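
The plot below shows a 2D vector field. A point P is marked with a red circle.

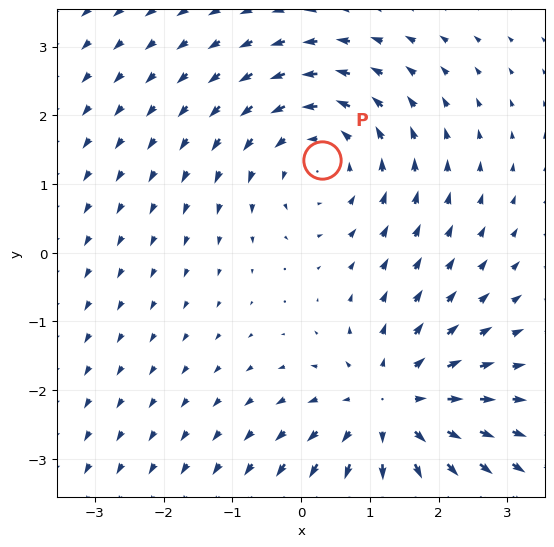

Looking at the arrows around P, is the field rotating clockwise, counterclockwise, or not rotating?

Near P at (0.3, 1.4) the arrows circulate counterclockwise. The curl (z-component) there is about +3; positive curl means counterclockwise rotation.

counterclockwise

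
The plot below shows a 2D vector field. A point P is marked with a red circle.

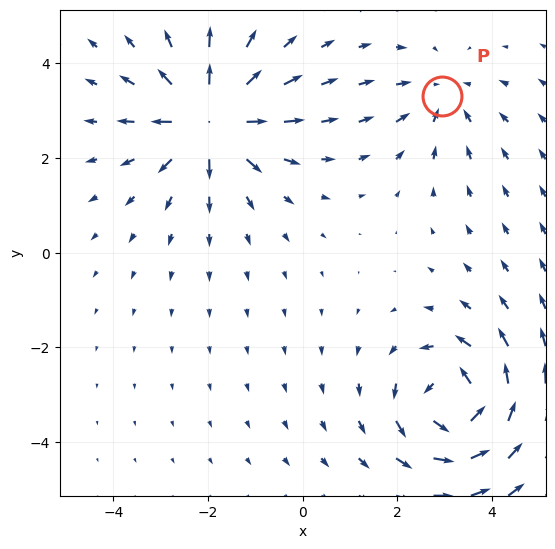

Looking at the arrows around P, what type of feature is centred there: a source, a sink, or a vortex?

sink

At P (2.9, 3.3) the arrows converge inward. Divergence about -3, curl ≈0 — negative divergence with near-zero curl is a sink.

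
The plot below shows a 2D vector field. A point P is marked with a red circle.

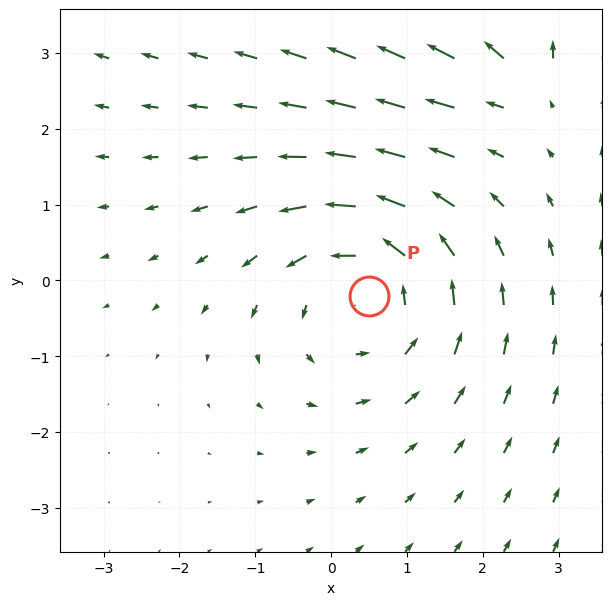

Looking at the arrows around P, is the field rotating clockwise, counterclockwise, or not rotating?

counterclockwise

Near P at (0.5, -0.2) the arrows circulate counterclockwise. The curl (z-component) there is about +3; positive curl means counterclockwise rotation.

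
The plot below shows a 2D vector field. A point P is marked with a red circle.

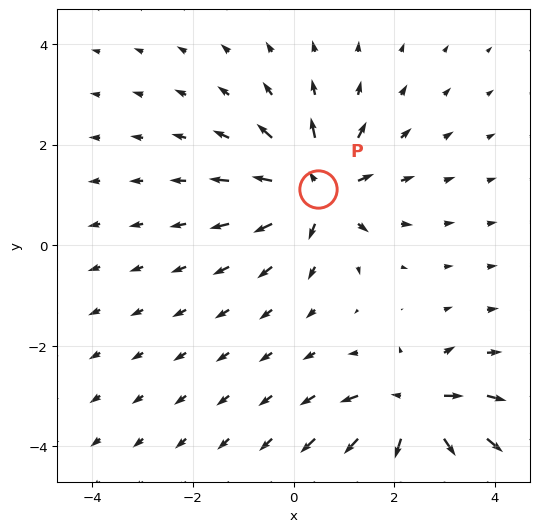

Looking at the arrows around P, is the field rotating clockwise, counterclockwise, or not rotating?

Near P at (0.5, 1.1) the arrows show no circulation. The curl there is ≈0.

not rotating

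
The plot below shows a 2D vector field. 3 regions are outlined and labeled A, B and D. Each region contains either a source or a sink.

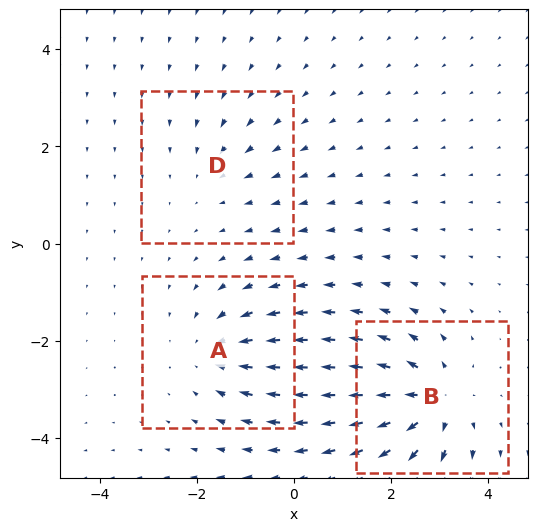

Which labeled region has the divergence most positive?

Divergence at each region's feature centre — A: about -3, B: about +5, D: about -2. Region B is most positive.

B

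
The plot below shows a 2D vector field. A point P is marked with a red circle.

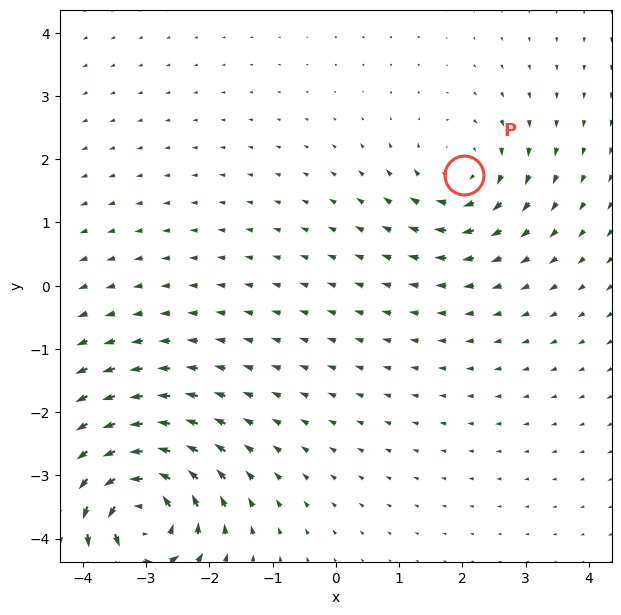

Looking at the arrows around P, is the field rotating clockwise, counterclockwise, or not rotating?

clockwise

Near P at (2.0, 1.8) the arrows circulate clockwise. The curl (z-component) there is about -3; negative curl means clockwise rotation.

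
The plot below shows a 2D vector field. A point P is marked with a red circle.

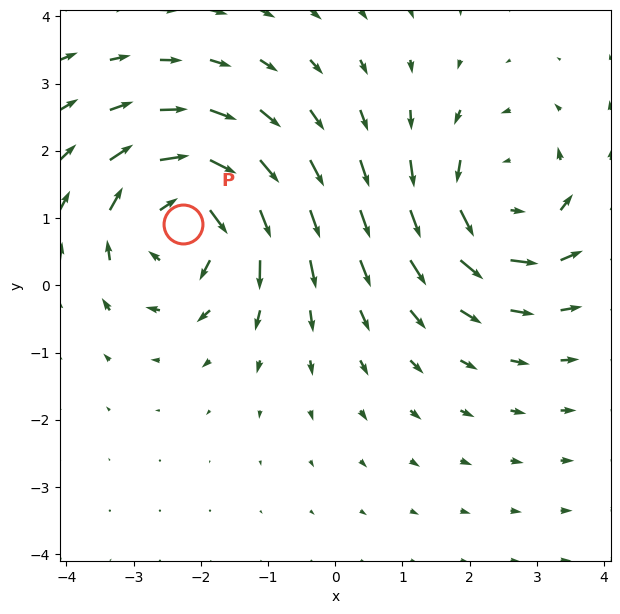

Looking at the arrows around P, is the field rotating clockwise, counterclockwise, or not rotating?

Near P at (-2.3, 0.9) the arrows circulate clockwise. The curl (z-component) there is about -5; negative curl means clockwise rotation.

clockwise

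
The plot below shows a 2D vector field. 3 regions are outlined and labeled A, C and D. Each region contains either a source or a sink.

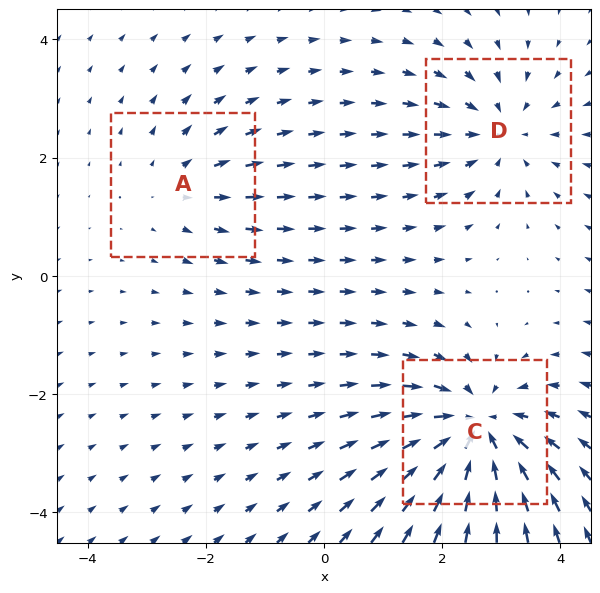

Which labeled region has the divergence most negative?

C

Divergence at each region's feature centre — A: about +2, C: about -5, D: about -3. Region C is most negative.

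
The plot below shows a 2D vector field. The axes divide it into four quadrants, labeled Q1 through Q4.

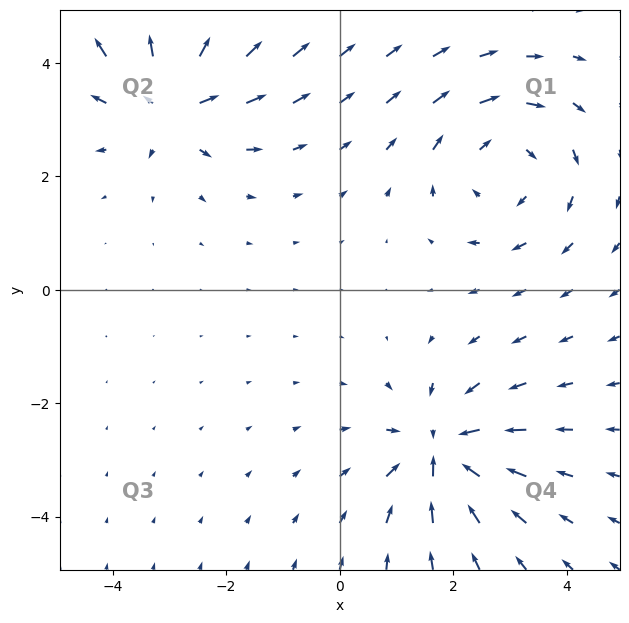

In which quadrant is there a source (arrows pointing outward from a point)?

Q2

The source sits at approximately (-2.9, 3.3), which lies in quadrant Q2. The divergence there is about +6, positive as expected for a source.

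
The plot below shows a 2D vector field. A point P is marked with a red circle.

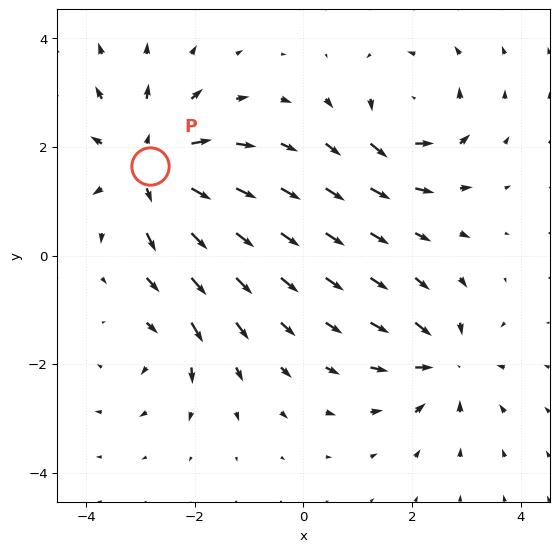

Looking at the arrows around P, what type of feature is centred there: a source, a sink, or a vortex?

source

At P (-2.8, 1.7) the arrows spread outward. Divergence about +5, curl ≈0 — positive divergence with near-zero curl is a source.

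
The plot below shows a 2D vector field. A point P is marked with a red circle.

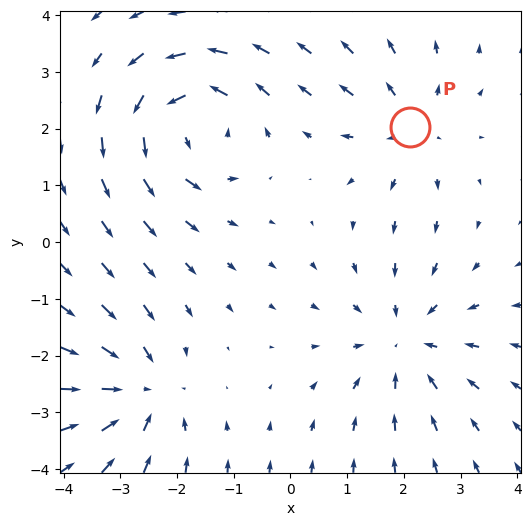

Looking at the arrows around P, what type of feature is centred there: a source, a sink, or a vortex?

source

At P (2.1, 2.0) the arrows spread outward. Divergence about +3, curl ≈0 — positive divergence with near-zero curl is a source.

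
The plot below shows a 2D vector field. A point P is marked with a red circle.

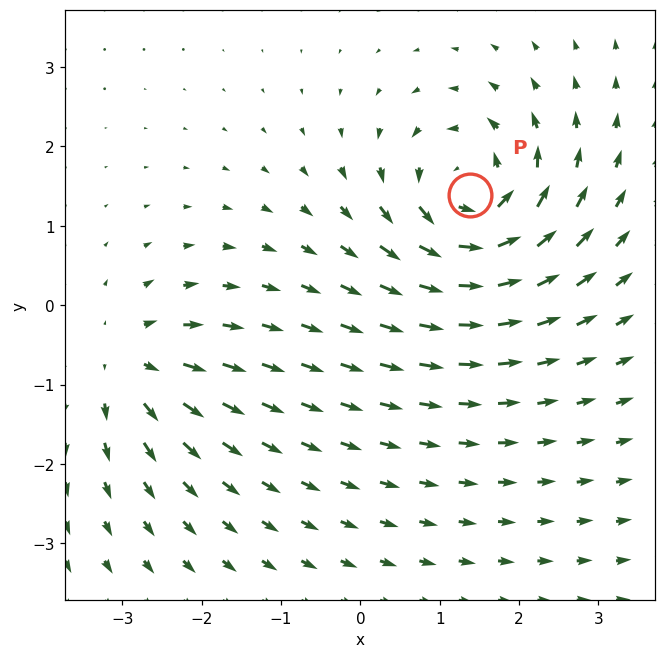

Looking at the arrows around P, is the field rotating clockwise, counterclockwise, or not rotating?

counterclockwise

Near P at (1.4, 1.4) the arrows circulate counterclockwise. The curl (z-component) there is about +6; positive curl means counterclockwise rotation.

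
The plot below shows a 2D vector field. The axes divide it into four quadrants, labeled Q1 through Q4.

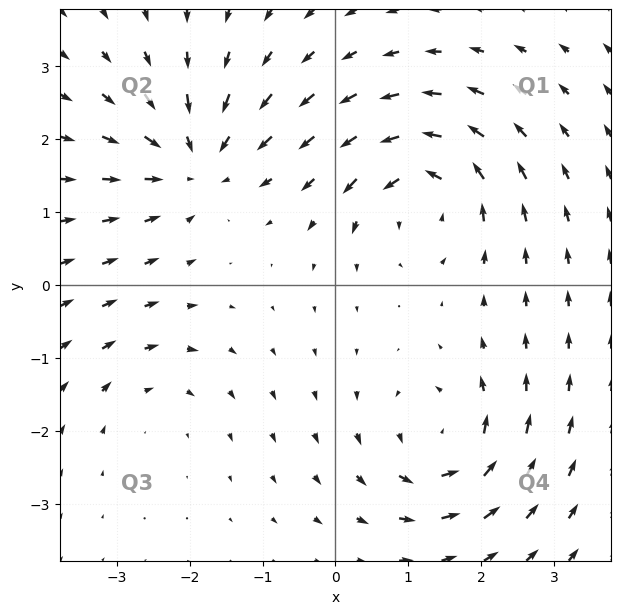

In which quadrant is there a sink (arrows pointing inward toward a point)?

The sink sits at approximately (-1.9, 1.7), which lies in quadrant Q2. The divergence there is about -5, negative as expected for a sink.

Q2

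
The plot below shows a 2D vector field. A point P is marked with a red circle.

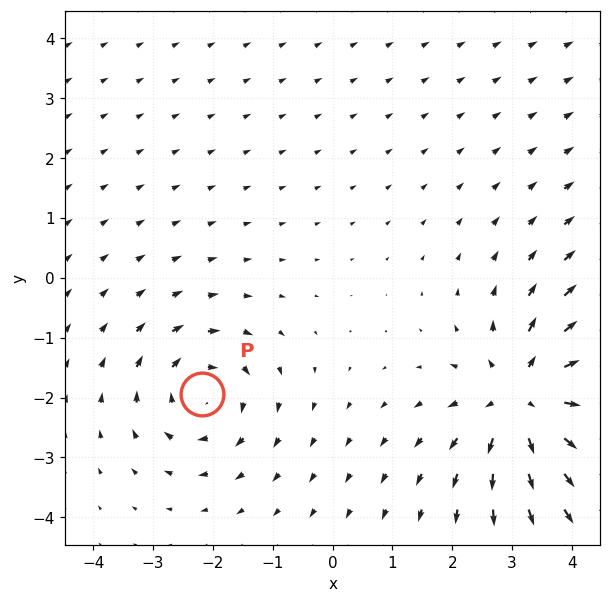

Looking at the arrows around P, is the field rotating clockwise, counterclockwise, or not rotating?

Near P at (-2.2, -1.9) the arrows circulate clockwise. The curl (z-component) there is about -3; negative curl means clockwise rotation.

clockwise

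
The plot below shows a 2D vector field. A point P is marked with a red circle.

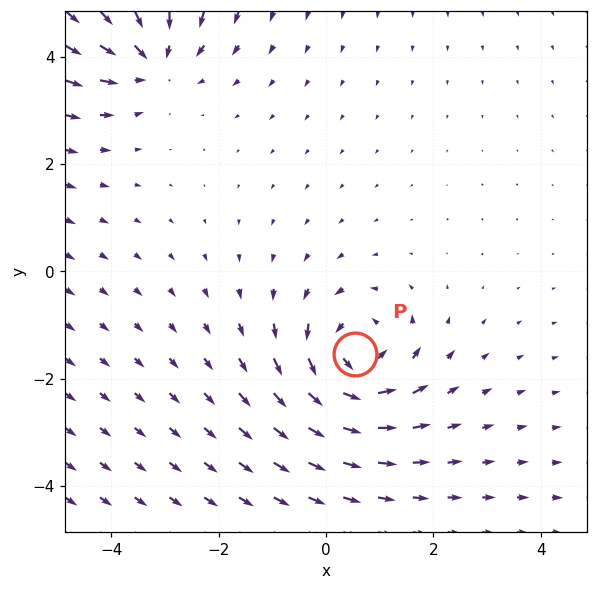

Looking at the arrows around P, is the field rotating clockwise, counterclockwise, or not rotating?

counterclockwise

Near P at (0.5, -1.5) the arrows circulate counterclockwise. The curl (z-component) there is about +3; positive curl means counterclockwise rotation.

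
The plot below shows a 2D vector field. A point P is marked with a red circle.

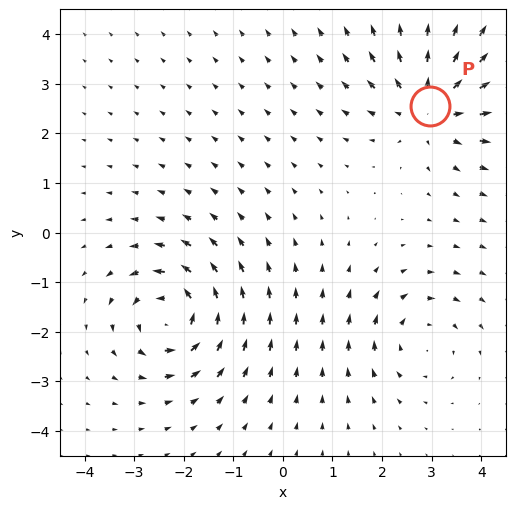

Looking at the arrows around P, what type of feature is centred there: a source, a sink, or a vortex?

At P (3.0, 2.6) the arrows spread outward. Divergence about +4, curl ≈0 — positive divergence with near-zero curl is a source.

source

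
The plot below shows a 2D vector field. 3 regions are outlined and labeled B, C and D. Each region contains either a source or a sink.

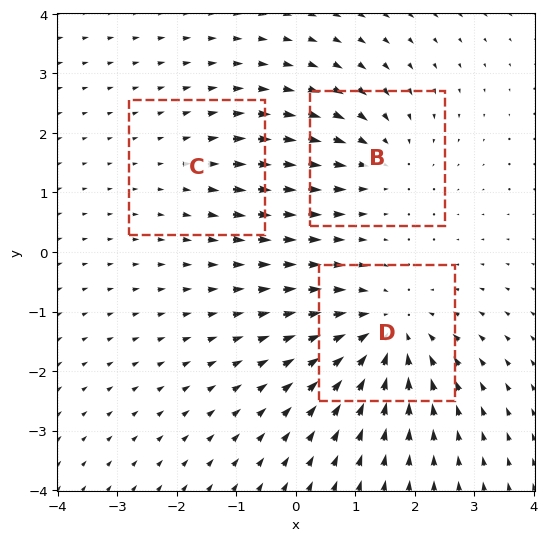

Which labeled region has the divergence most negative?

D

Divergence at each region's feature centre — B: about -3, C: about +2, D: about -5. Region D is most negative.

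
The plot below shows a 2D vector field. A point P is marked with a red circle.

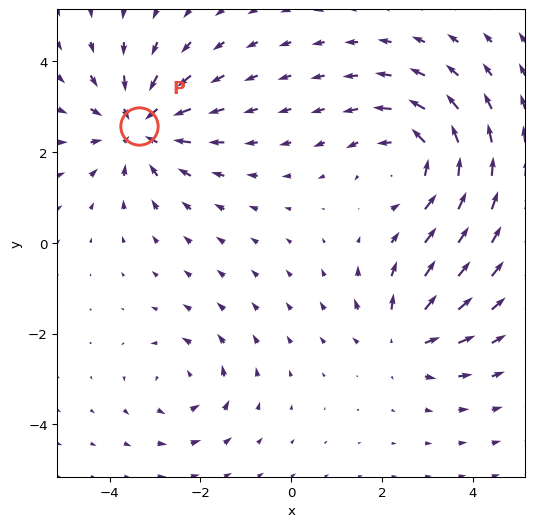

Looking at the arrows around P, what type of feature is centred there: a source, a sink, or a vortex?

At P (-3.3, 2.6) the arrows converge inward. Divergence about -4, curl ≈0 — negative divergence with near-zero curl is a sink.

sink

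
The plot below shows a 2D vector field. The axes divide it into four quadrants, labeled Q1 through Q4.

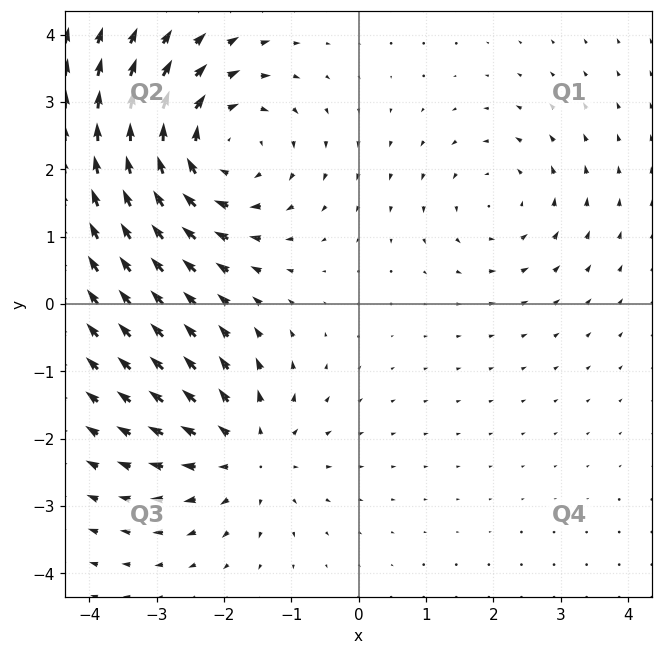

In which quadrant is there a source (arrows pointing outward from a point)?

Q3

The source sits at approximately (-1.7, -2.2), which lies in quadrant Q3. The divergence there is about +3, positive as expected for a source.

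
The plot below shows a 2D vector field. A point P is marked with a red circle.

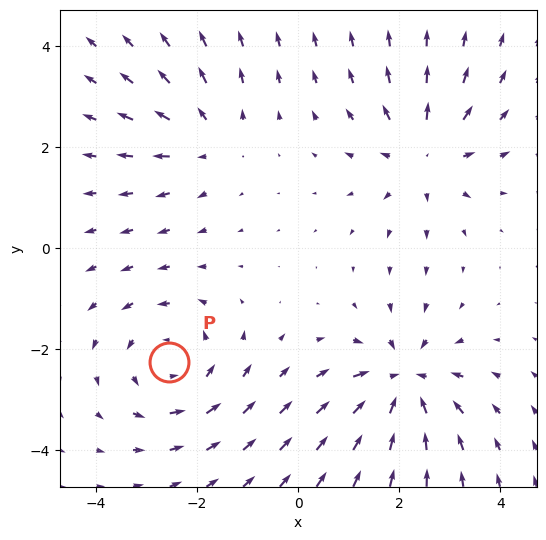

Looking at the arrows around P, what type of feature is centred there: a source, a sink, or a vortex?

vortex

At P (-2.5, -2.2) the arrows circulate counterclockwise. Divergence ≈0, curl about +4 — near-zero divergence with nonzero curl is a vortex.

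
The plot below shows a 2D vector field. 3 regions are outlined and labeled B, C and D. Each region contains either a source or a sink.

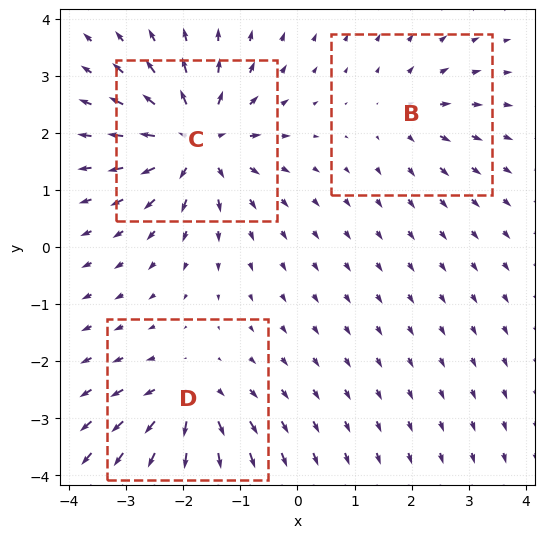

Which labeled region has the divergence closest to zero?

Divergence at each region's feature centre — B: about +3, C: about +6, D: about +4. Region B is closest to zero.

B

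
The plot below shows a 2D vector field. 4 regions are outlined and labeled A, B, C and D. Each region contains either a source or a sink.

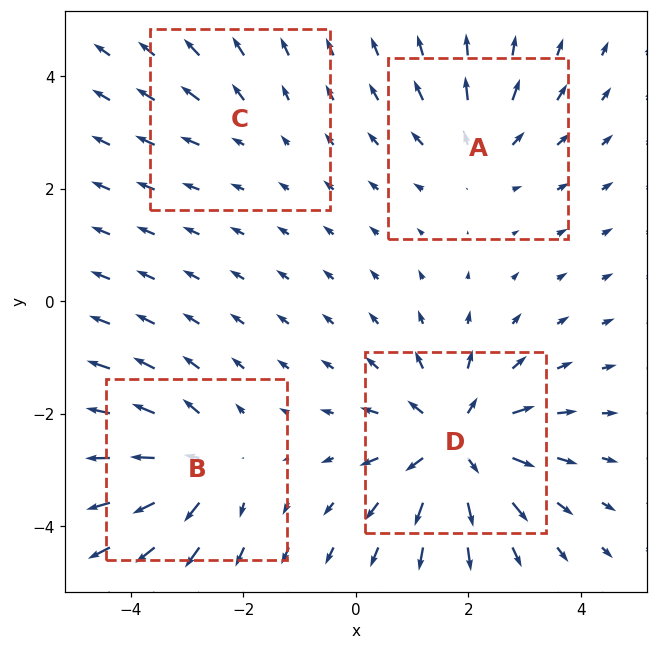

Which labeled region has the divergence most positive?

D

Divergence at each region's feature centre — A: about +4, B: about +5, C: about +2, D: about +7. Region D is most positive.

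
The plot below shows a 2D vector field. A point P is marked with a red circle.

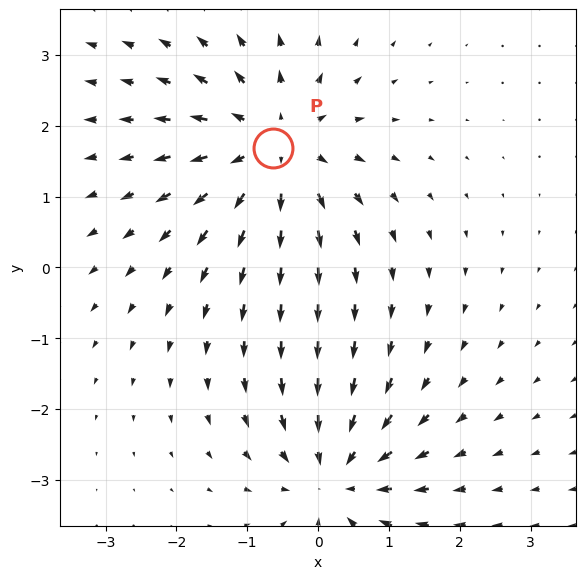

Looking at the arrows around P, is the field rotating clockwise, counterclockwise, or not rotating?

not rotating

Near P at (-0.6, 1.7) the arrows show no circulation. The curl there is ≈0.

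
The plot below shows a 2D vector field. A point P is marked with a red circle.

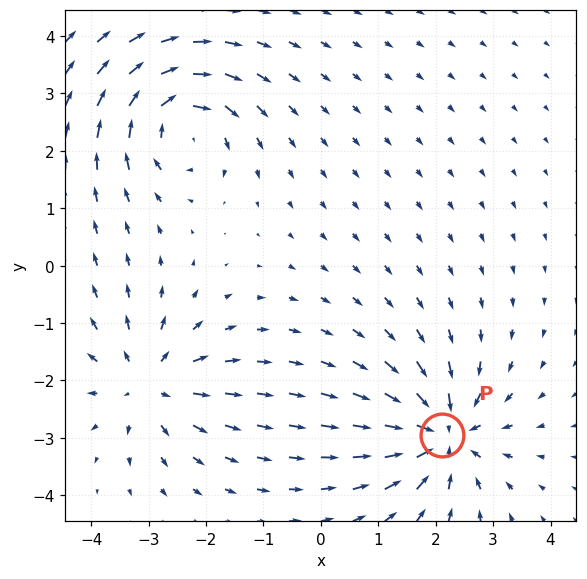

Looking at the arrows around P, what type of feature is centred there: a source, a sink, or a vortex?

sink

At P (2.1, -3.0) the arrows converge inward. Divergence about -6, curl ≈0 — negative divergence with near-zero curl is a sink.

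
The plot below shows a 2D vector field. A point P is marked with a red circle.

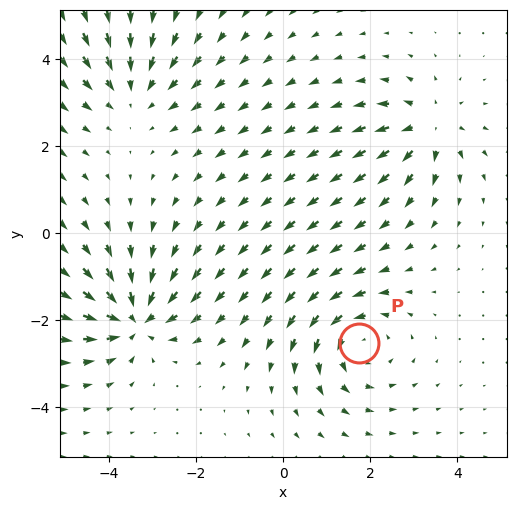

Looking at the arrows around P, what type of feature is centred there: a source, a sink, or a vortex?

vortex

At P (1.7, -2.5) the arrows circulate counterclockwise. Divergence ≈0, curl about +5 — near-zero divergence with nonzero curl is a vortex.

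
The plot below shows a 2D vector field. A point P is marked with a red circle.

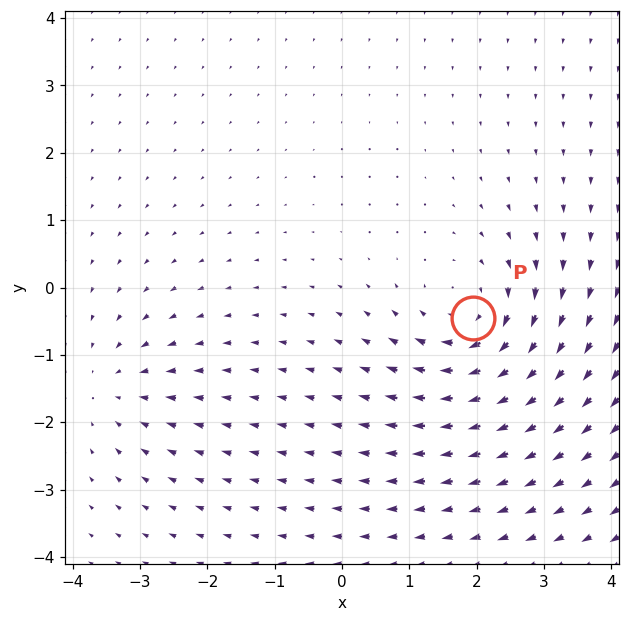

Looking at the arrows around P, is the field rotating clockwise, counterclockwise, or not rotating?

clockwise

Near P at (2.0, -0.4) the arrows circulate clockwise. The curl (z-component) there is about -5; negative curl means clockwise rotation.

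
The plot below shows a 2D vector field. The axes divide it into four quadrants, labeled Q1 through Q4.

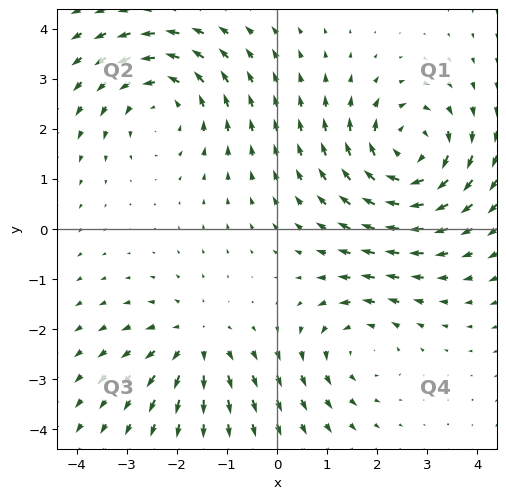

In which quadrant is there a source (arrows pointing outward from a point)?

Q3

The source sits at approximately (-1.6, -2.2), which lies in quadrant Q3. The divergence there is about +3, positive as expected for a source.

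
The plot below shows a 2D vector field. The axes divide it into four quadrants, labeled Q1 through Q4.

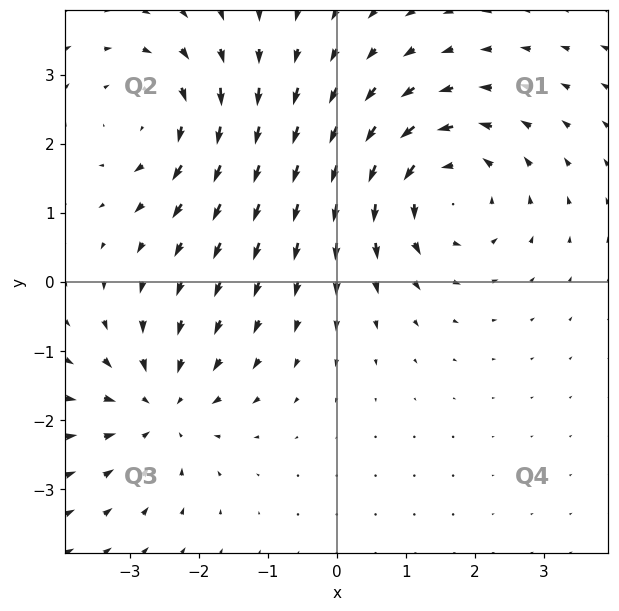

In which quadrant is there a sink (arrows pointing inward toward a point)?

Q3

The sink sits at approximately (-2.5, -1.8), which lies in quadrant Q3. The divergence there is about -4, negative as expected for a sink.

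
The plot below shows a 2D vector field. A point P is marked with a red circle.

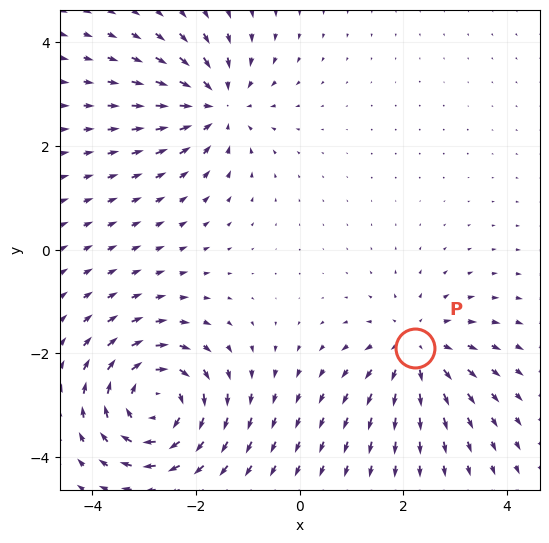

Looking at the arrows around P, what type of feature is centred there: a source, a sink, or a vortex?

At P (2.2, -1.9) the arrows spread outward. Divergence about +3, curl ≈0 — positive divergence with near-zero curl is a source.

source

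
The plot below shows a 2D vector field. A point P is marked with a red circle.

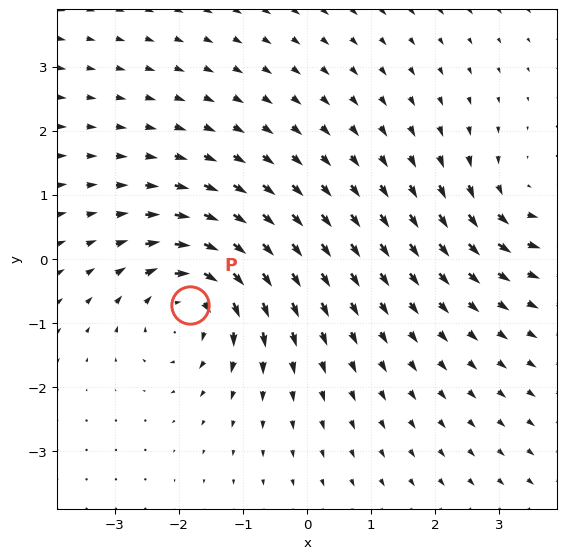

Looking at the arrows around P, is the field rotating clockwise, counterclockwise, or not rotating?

clockwise

Near P at (-1.8, -0.7) the arrows circulate clockwise. The curl (z-component) there is about -5; negative curl means clockwise rotation.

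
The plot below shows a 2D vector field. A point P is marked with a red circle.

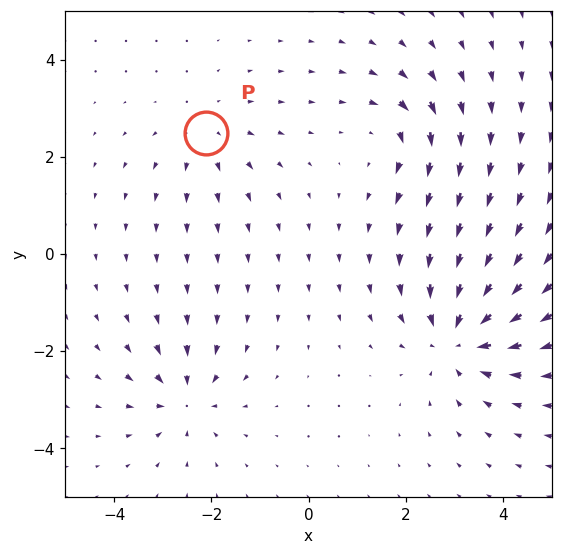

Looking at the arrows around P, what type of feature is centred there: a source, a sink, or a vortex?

At P (-2.1, 2.5) the arrows spread outward. Divergence about +2, curl ≈0 — positive divergence with near-zero curl is a source.

source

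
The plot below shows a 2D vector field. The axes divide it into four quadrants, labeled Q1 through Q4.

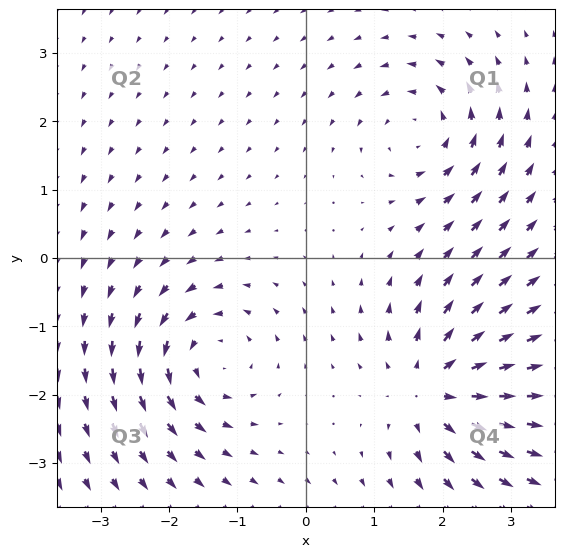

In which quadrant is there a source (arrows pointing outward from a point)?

The source sits at approximately (1.9, -1.9), which lies in quadrant Q4. The divergence there is about +7, positive as expected for a source.

Q4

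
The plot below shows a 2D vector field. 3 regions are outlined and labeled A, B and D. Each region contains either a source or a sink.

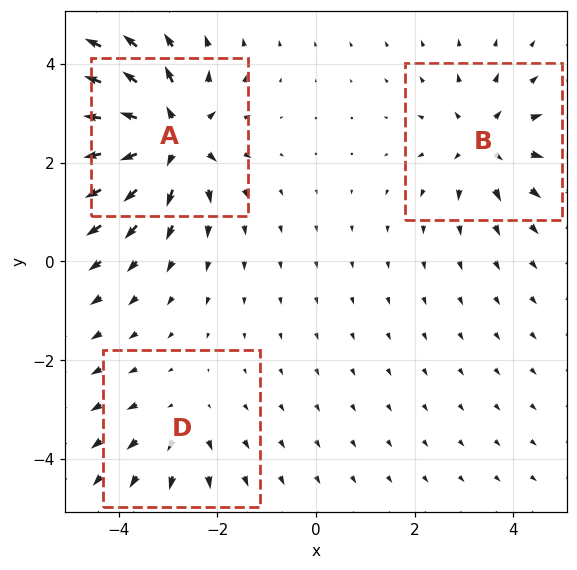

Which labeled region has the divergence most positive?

A

Divergence at each region's feature centre — A: about +6, B: about +4, D: about +2. Region A is most positive.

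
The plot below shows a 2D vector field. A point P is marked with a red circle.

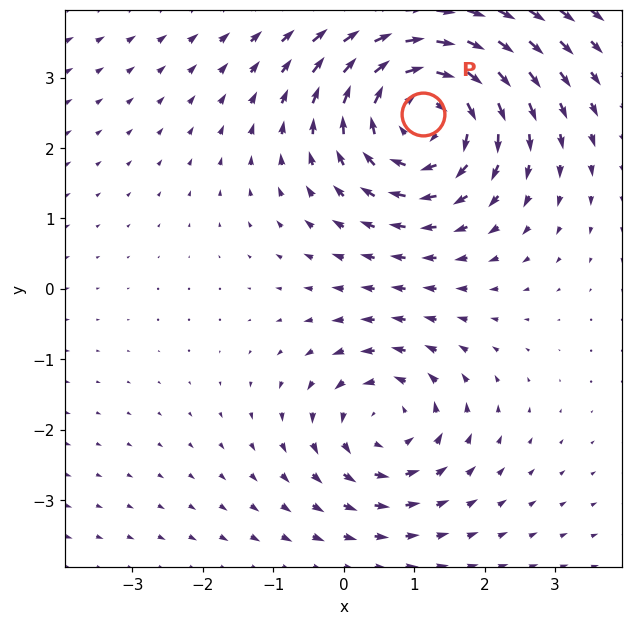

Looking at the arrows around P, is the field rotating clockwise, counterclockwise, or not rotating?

clockwise

Near P at (1.1, 2.5) the arrows circulate clockwise. The curl (z-component) there is about -5; negative curl means clockwise rotation.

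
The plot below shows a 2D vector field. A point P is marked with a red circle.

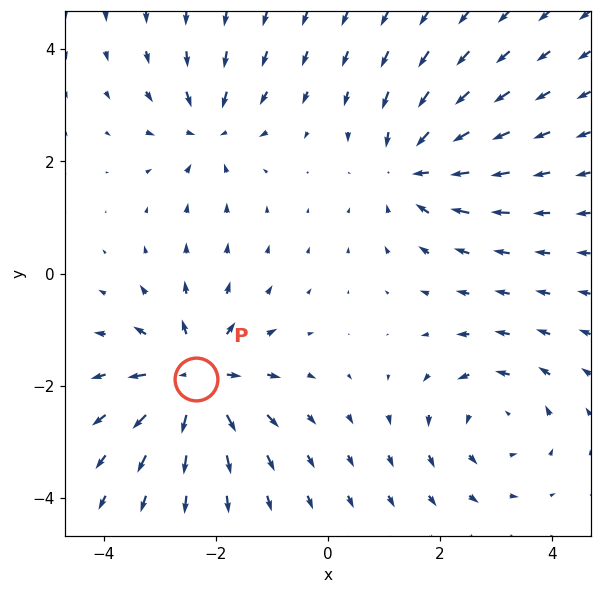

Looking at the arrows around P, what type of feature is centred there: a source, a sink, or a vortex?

source

At P (-2.4, -1.9) the arrows spread outward. Divergence about +6, curl ≈0 — positive divergence with near-zero curl is a source.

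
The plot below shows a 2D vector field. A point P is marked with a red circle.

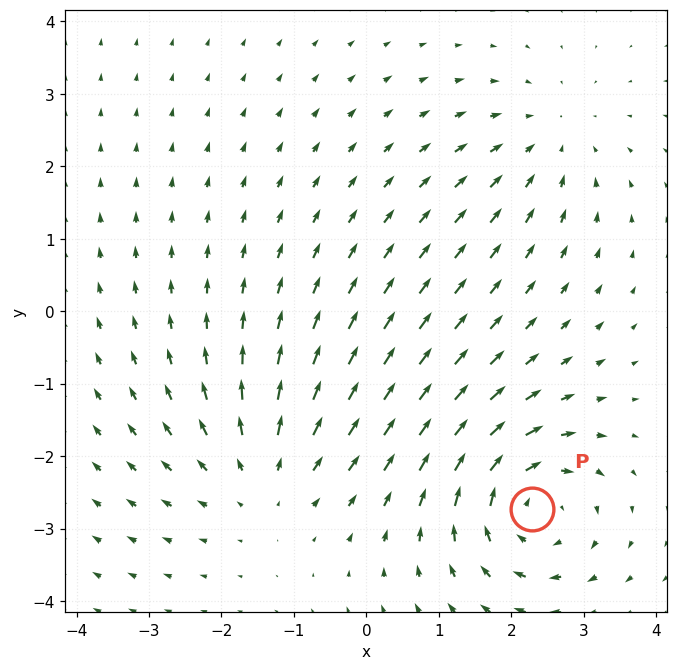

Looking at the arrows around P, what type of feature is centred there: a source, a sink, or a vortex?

At P (2.3, -2.7) the arrows circulate clockwise. Divergence ≈0, curl about -6 — near-zero divergence with nonzero curl is a vortex.

vortex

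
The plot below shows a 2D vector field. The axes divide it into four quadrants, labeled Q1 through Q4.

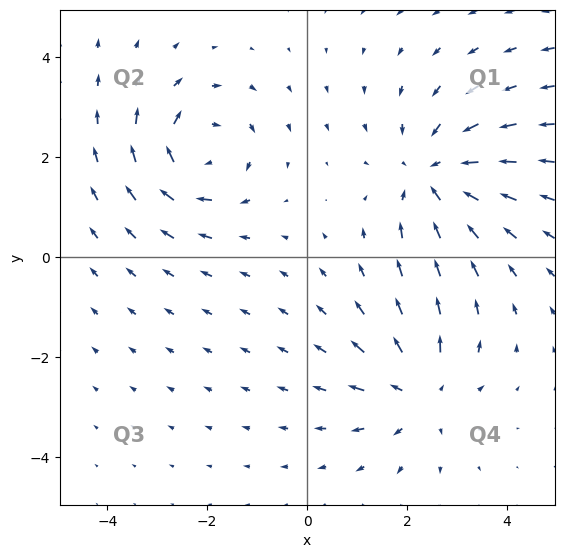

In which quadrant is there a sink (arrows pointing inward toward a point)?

The sink sits at approximately (2.5, 1.6), which lies in quadrant Q1. The divergence there is about -3, negative as expected for a sink.

Q1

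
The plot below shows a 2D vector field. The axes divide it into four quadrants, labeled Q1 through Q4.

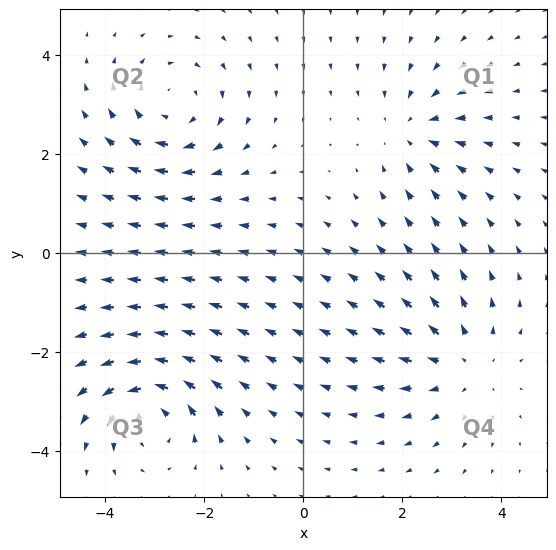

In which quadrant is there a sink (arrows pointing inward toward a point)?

Q1

The sink sits at approximately (2.2, 2.5), which lies in quadrant Q1. The divergence there is about -3, negative as expected for a sink.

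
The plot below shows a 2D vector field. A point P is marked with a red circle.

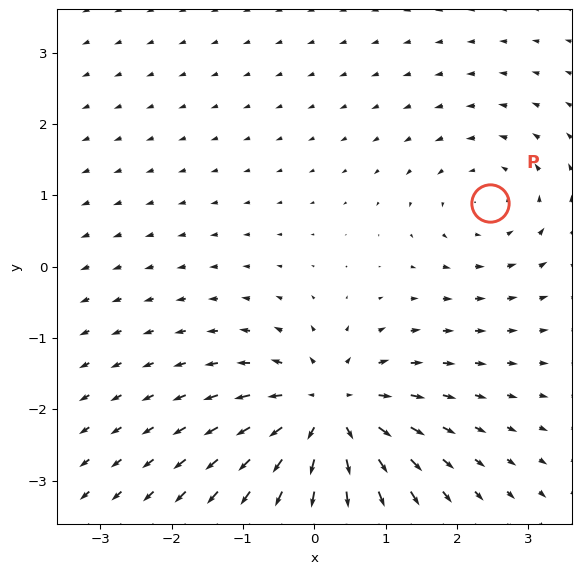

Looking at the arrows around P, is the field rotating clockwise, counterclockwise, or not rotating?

Near P at (2.5, 0.9) the arrows circulate counterclockwise. The curl (z-component) there is about +2; positive curl means counterclockwise rotation.

counterclockwise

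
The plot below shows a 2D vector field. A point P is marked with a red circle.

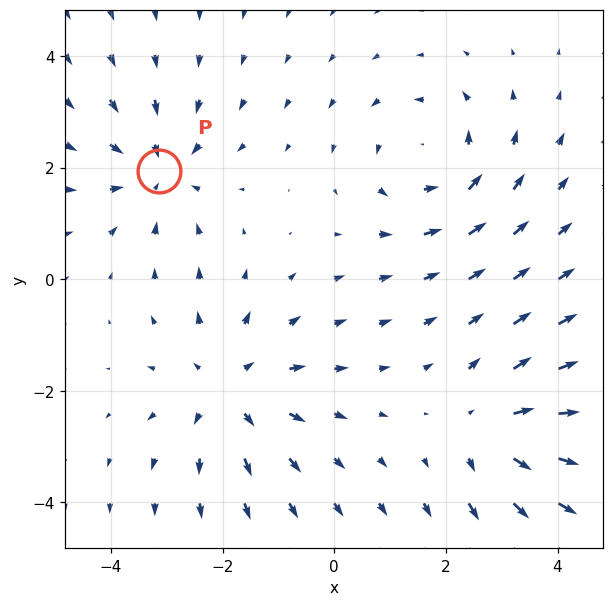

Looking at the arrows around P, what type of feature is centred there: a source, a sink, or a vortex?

sink

At P (-3.1, 1.9) the arrows converge inward. Divergence about -3, curl ≈0 — negative divergence with near-zero curl is a sink.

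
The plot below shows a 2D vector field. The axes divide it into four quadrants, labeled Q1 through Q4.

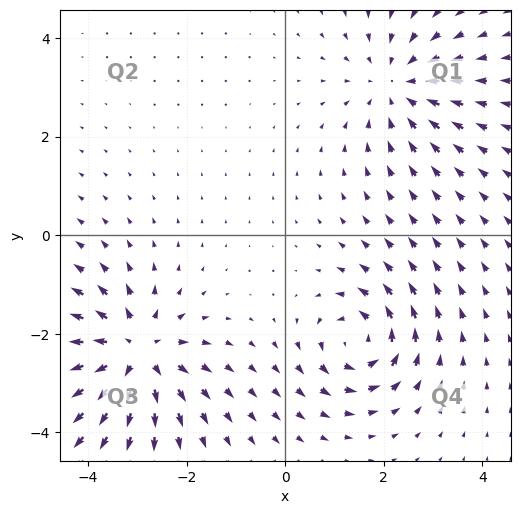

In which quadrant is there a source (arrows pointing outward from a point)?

The source sits at approximately (-3.1, -2.4), which lies in quadrant Q3. The divergence there is about +5, positive as expected for a source.

Q3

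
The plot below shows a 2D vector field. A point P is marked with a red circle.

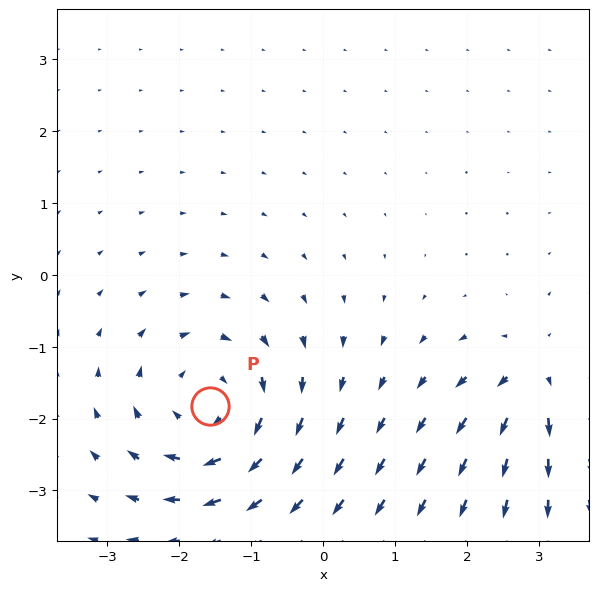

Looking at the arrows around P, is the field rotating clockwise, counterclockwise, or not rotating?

Near P at (-1.6, -1.8) the arrows circulate clockwise. The curl (z-component) there is about -5; negative curl means clockwise rotation.

clockwise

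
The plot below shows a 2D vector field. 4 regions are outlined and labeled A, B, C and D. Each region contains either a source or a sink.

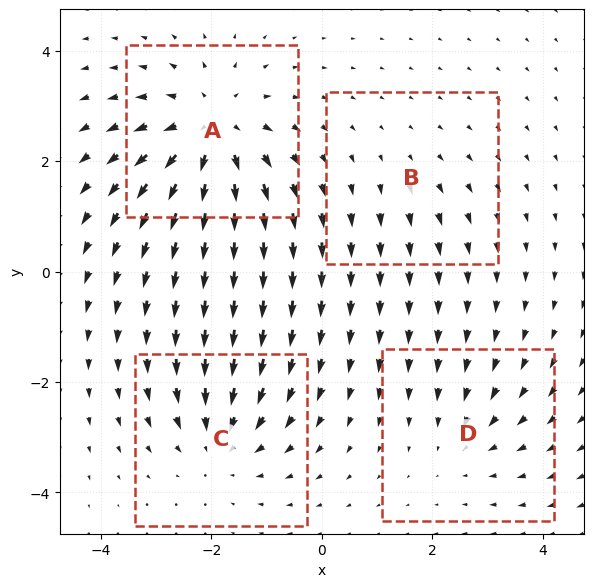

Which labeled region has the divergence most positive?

A

Divergence at each region's feature centre — A: about +6, B: about +2, C: about -4, D: about -3. Region A is most positive.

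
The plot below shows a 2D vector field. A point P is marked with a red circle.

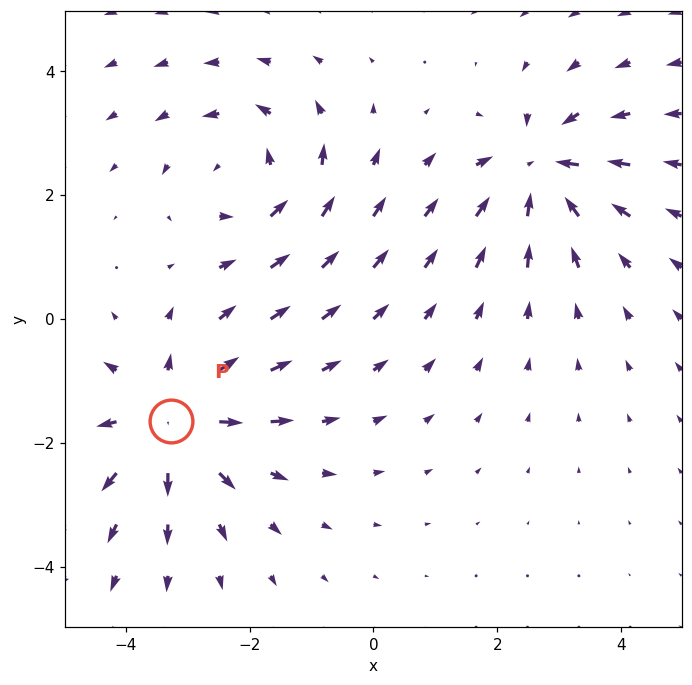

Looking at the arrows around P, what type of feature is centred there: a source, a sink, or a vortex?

source

At P (-3.3, -1.6) the arrows spread outward. Divergence about +5, curl ≈0 — positive divergence with near-zero curl is a source.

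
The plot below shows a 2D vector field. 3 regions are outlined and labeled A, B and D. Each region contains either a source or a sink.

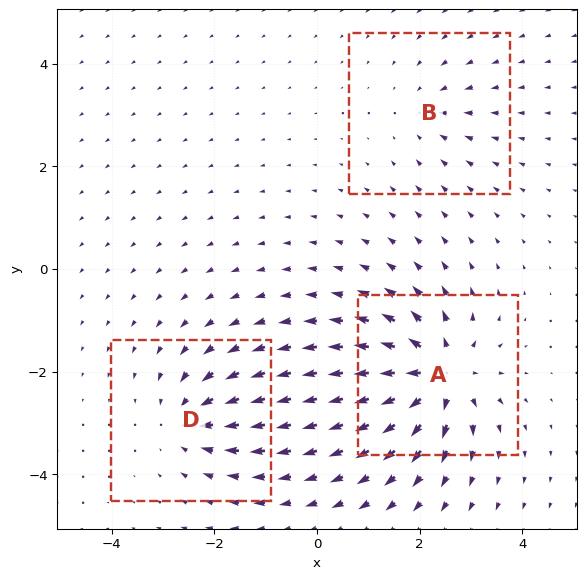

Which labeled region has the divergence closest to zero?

Divergence at each region's feature centre — A: about +6, B: about -2, D: about -4. Region B is closest to zero.

B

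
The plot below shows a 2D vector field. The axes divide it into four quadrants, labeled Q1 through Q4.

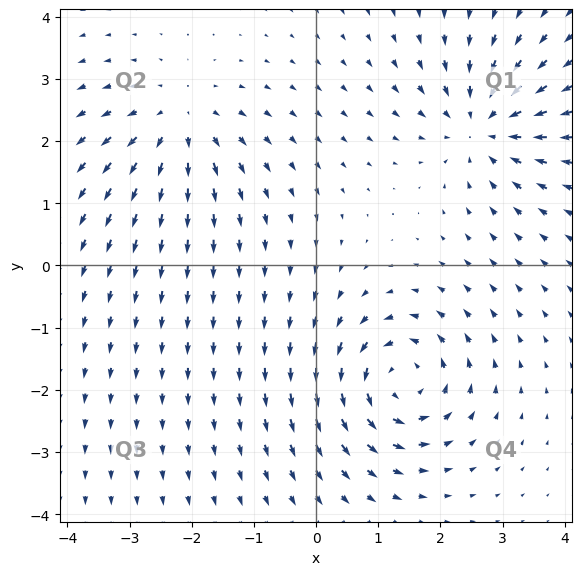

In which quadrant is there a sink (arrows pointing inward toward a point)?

Q1

The sink sits at approximately (2.7, 2.2), which lies in quadrant Q1. The divergence there is about -4, negative as expected for a sink.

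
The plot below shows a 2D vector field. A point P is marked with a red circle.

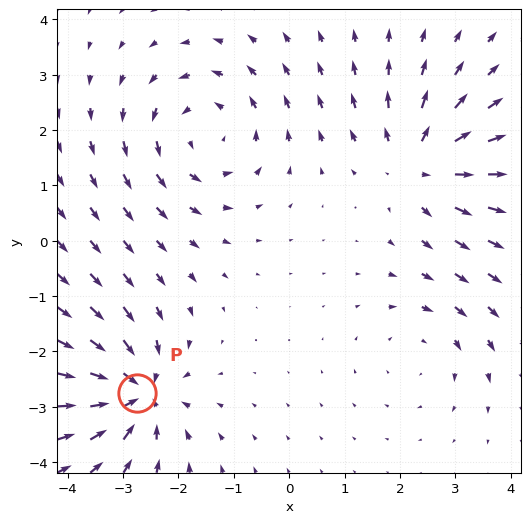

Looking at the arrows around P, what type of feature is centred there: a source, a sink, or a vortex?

sink

At P (-2.7, -2.7) the arrows converge inward. Divergence about -7, curl ≈0 — negative divergence with near-zero curl is a sink.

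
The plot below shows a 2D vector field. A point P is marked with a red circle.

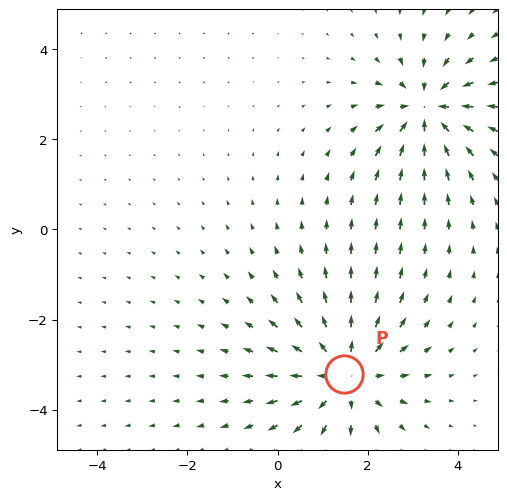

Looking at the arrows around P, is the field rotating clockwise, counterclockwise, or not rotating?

not rotating

Near P at (1.5, -3.2) the arrows show no circulation. The curl there is ≈0.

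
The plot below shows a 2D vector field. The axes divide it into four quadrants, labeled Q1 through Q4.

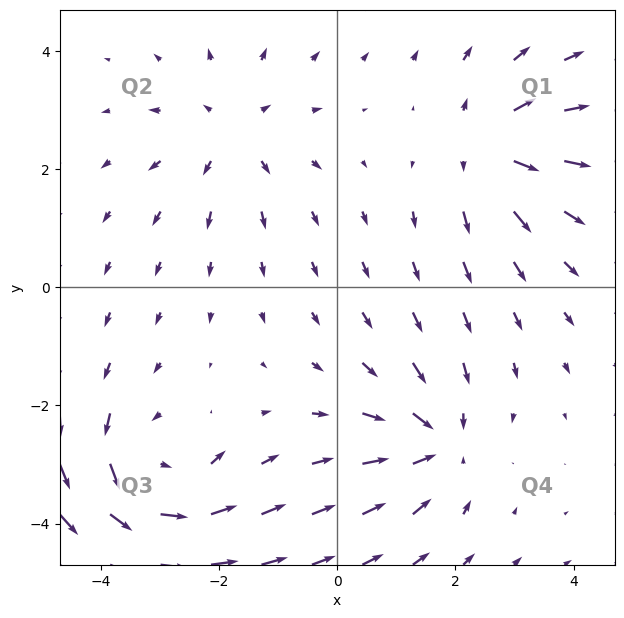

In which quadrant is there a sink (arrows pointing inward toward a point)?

The sink sits at approximately (1.7, -2.6), which lies in quadrant Q4. The divergence there is about -4, negative as expected for a sink.

Q4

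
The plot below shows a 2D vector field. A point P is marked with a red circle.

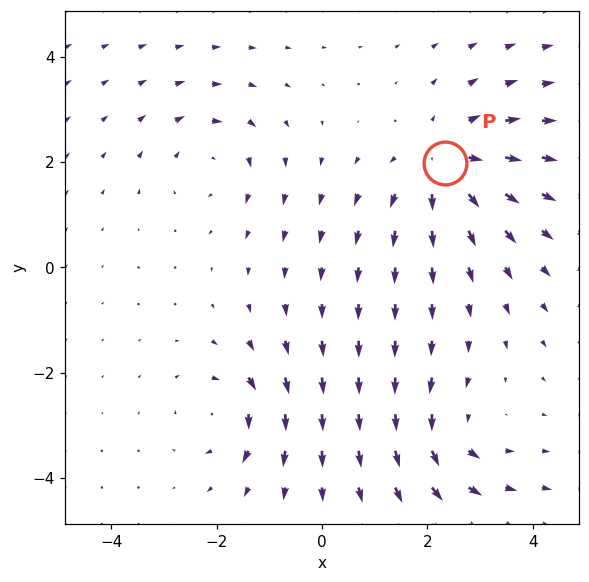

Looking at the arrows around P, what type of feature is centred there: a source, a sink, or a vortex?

source

At P (2.3, 2.0) the arrows spread outward. Divergence about +4, curl ≈0 — positive divergence with near-zero curl is a source.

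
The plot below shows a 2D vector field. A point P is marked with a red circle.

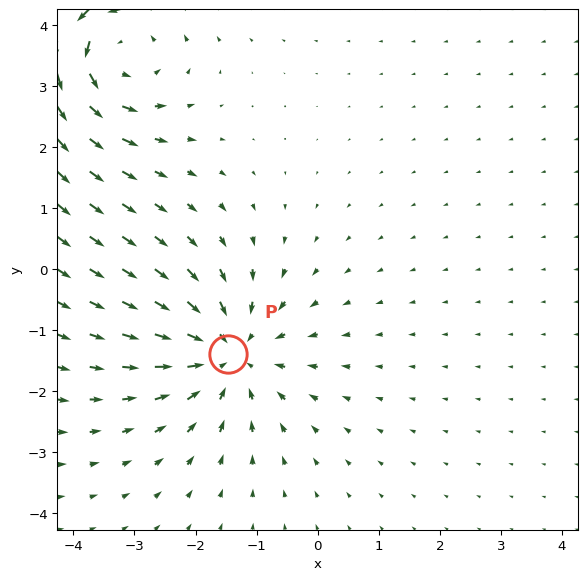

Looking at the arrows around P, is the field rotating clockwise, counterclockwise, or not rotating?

not rotating

Near P at (-1.5, -1.4) the arrows show no circulation. The curl there is ≈0.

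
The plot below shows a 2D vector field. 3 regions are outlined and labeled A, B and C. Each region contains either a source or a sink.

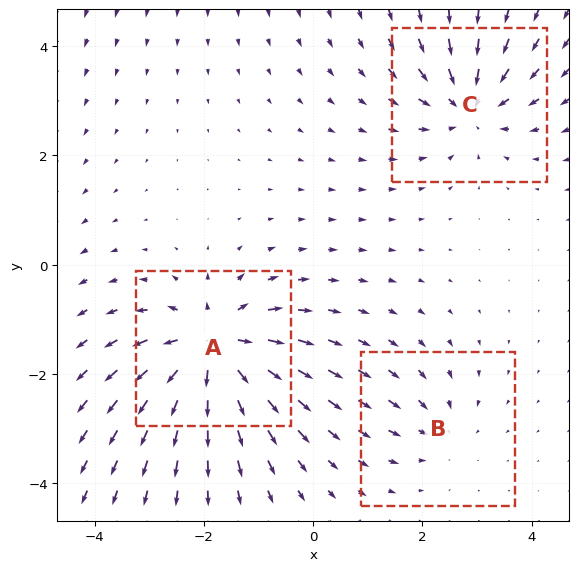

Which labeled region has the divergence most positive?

Divergence at each region's feature centre — A: about +5, B: about -2, C: about -4. Region A is most positive.

A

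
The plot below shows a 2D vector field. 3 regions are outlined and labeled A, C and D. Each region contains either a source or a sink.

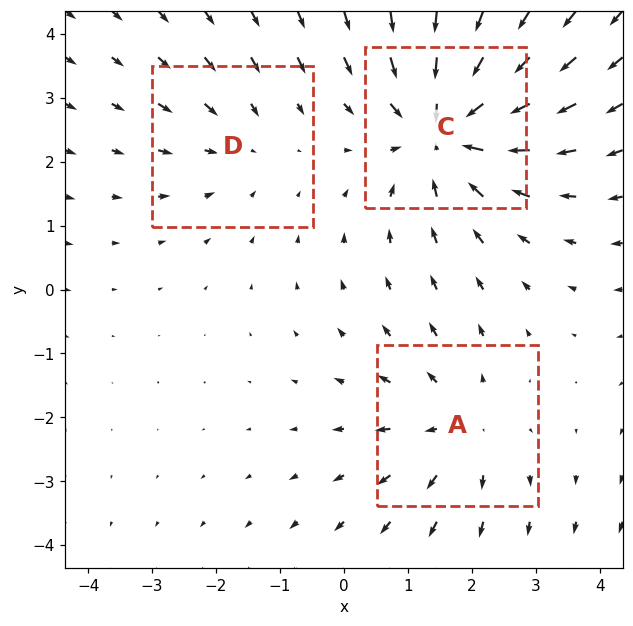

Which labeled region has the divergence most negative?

C

Divergence at each region's feature centre — A: about +3, C: about -5, D: about -2. Region C is most negative.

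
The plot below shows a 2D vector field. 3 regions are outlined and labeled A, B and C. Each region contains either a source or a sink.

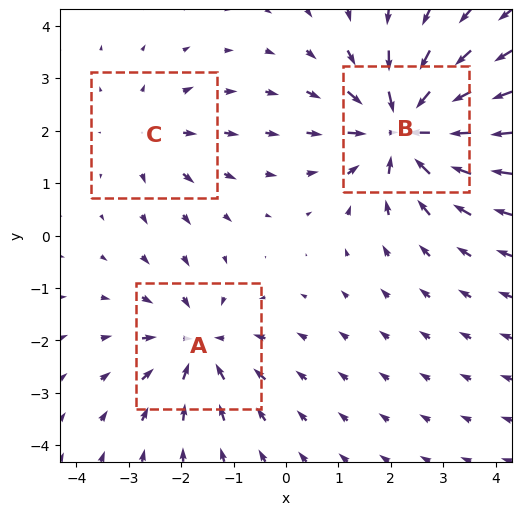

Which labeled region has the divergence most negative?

B

Divergence at each region's feature centre — A: about -3, B: about -6, C: about +2. Region B is most negative.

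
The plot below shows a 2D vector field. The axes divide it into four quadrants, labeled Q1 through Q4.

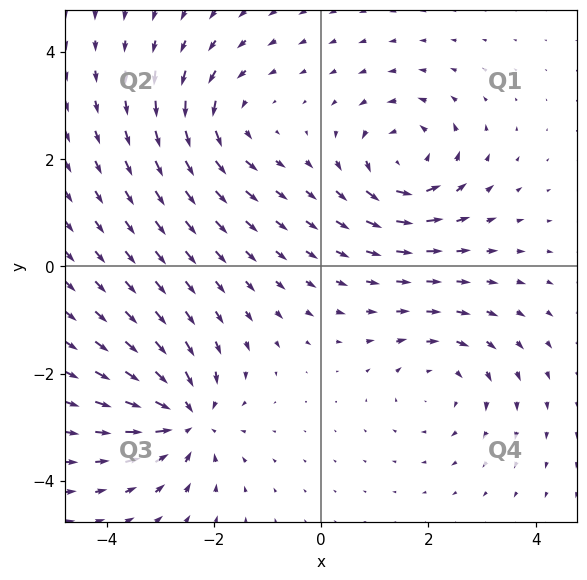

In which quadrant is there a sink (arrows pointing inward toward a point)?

Q3

The sink sits at approximately (-2.5, -2.8), which lies in quadrant Q3. The divergence there is about -5, negative as expected for a sink.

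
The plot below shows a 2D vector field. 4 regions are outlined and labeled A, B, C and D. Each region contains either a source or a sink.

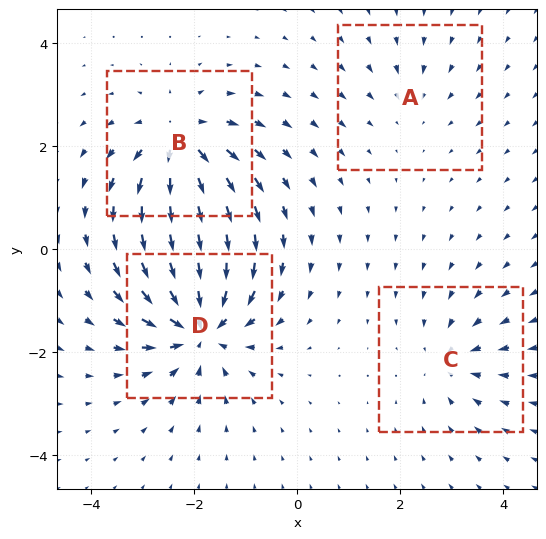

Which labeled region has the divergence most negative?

D

Divergence at each region's feature centre — A: about -2, B: about +6, C: about -4, D: about -8. Region D is most negative.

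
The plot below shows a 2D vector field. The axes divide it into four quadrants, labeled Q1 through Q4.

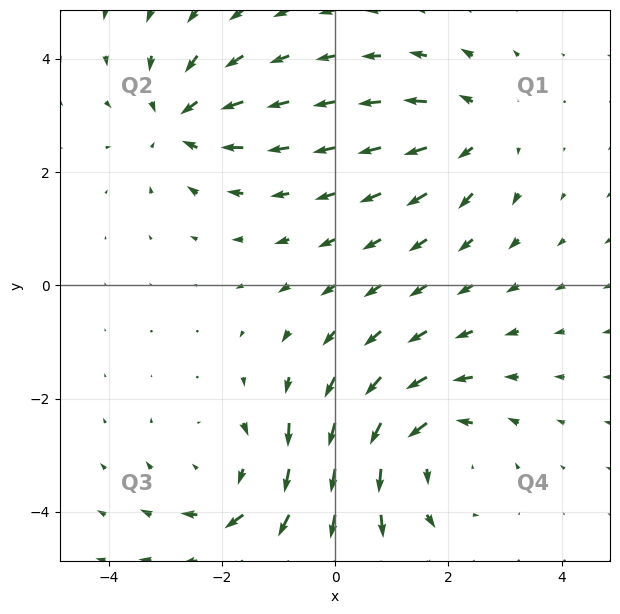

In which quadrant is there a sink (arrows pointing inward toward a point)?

The sink sits at approximately (-2.7, 2.9), which lies in quadrant Q2. The divergence there is about -4, negative as expected for a sink.

Q2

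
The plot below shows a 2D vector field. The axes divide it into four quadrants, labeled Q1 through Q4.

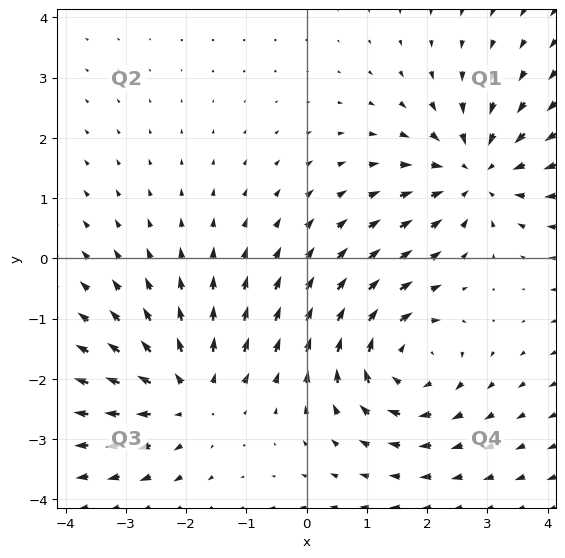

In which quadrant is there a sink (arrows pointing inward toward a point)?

The sink sits at approximately (2.8, 1.4), which lies in quadrant Q1. The divergence there is about -3, negative as expected for a sink.

Q1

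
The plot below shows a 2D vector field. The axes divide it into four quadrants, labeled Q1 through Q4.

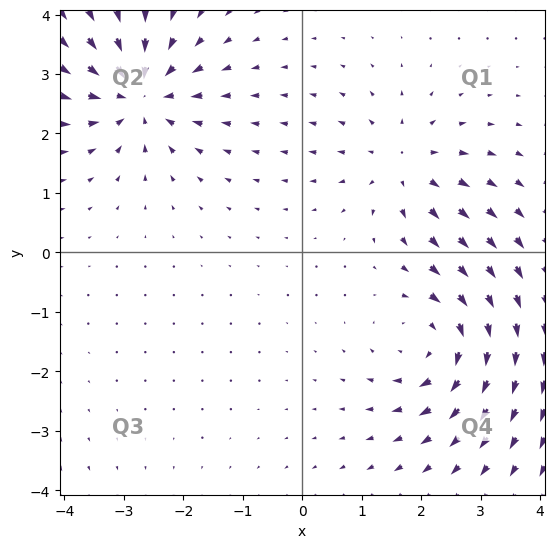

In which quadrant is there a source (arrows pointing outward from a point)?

Q1

The source sits at approximately (1.7, 1.5), which lies in quadrant Q1. The divergence there is about +3, positive as expected for a source.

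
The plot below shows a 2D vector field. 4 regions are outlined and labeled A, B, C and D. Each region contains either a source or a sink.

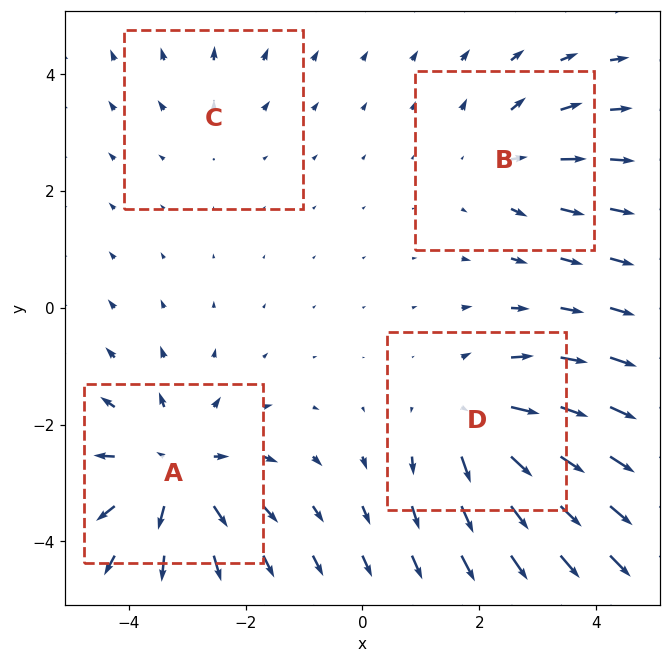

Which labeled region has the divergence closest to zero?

C

Divergence at each region's feature centre — A: about +6, B: about +3, C: about +2, D: about +5. Region C is closest to zero.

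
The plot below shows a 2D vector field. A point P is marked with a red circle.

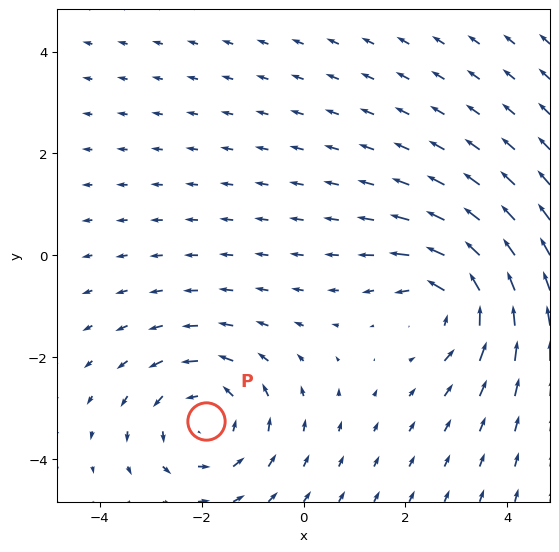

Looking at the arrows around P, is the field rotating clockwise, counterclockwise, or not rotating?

Near P at (-1.9, -3.2) the arrows circulate counterclockwise. The curl (z-component) there is about +3; positive curl means counterclockwise rotation.

counterclockwise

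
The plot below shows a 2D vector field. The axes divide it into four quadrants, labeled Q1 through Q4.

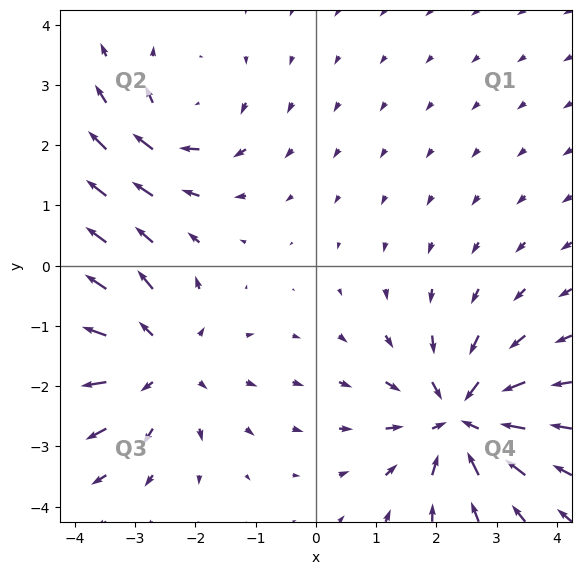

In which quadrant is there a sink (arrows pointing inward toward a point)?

The sink sits at approximately (2.4, -2.5), which lies in quadrant Q4. The divergence there is about -6, negative as expected for a sink.

Q4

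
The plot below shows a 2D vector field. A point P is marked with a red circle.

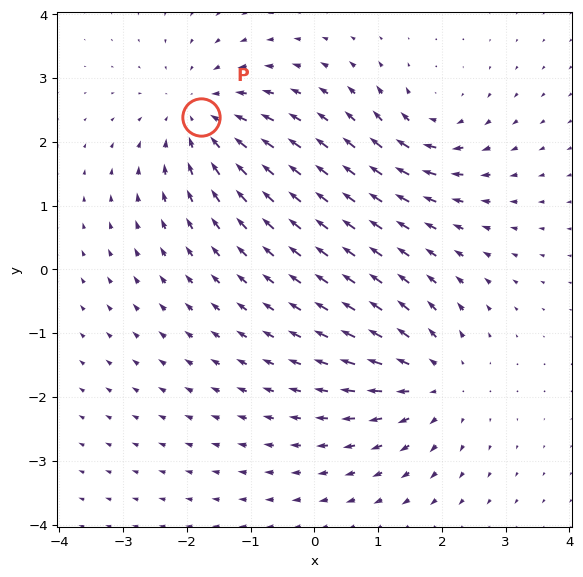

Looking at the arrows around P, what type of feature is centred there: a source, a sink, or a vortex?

sink

At P (-1.8, 2.4) the arrows converge inward. Divergence about -3, curl ≈0 — negative divergence with near-zero curl is a sink.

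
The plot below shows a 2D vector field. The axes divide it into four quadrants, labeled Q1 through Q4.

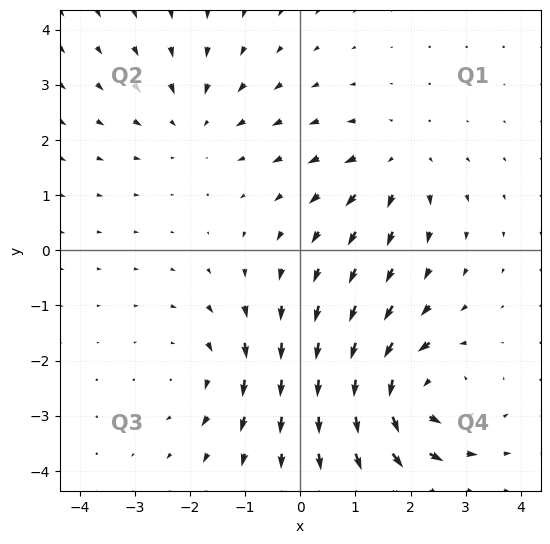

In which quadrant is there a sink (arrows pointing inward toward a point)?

The sink sits at approximately (-1.9, 2.3), which lies in quadrant Q2. The divergence there is about -3, negative as expected for a sink.

Q2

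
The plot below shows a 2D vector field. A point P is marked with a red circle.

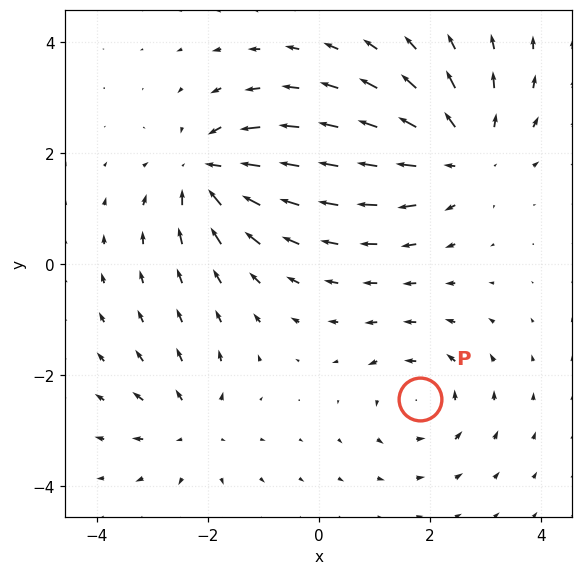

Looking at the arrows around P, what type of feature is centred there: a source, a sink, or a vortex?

vortex

At P (1.8, -2.4) the arrows circulate counterclockwise. Divergence ≈0, curl about +4 — near-zero divergence with nonzero curl is a vortex.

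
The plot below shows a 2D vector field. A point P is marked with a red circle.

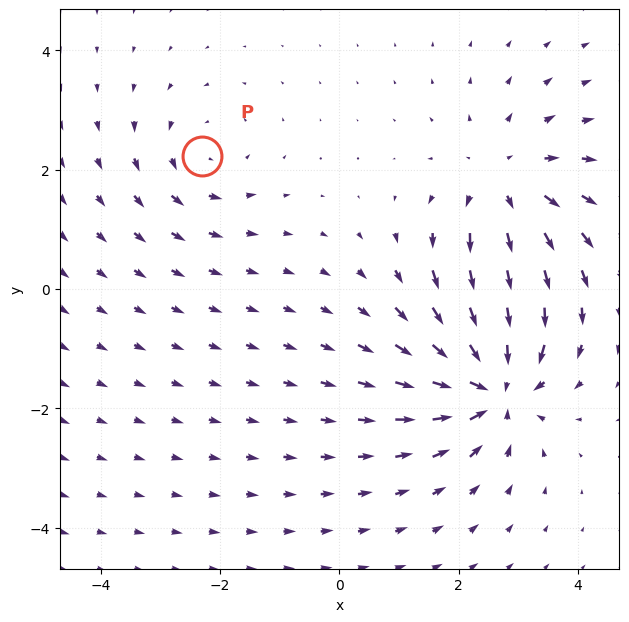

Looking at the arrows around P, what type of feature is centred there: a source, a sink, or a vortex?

vortex

At P (-2.3, 2.2) the arrows circulate counterclockwise. Divergence ≈0, curl about +3 — near-zero divergence with nonzero curl is a vortex.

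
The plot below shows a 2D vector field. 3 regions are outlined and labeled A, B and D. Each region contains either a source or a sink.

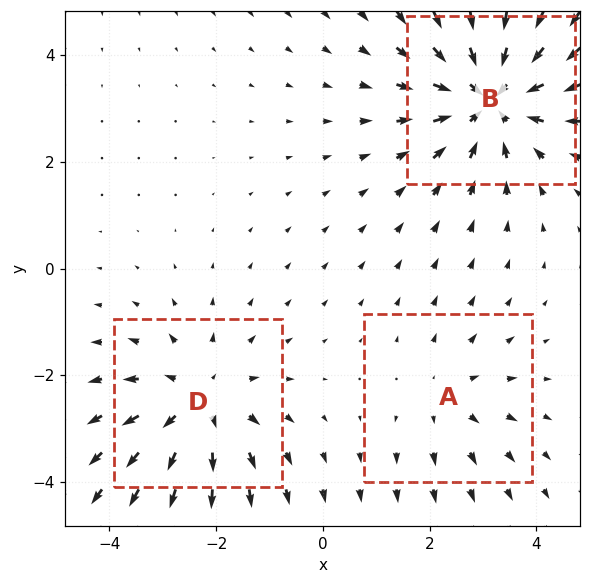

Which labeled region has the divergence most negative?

B

Divergence at each region's feature centre — A: about +2, B: about -4, D: about +3. Region B is most negative.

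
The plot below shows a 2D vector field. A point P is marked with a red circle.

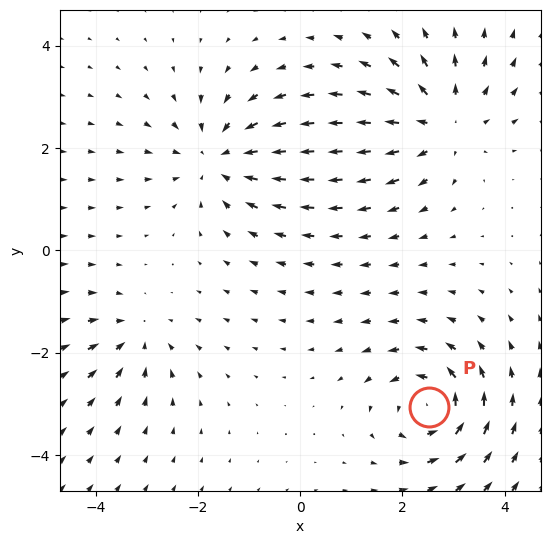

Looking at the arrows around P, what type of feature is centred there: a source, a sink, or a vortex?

vortex

At P (2.5, -3.1) the arrows circulate counterclockwise. Divergence ≈0, curl about +5 — near-zero divergence with nonzero curl is a vortex.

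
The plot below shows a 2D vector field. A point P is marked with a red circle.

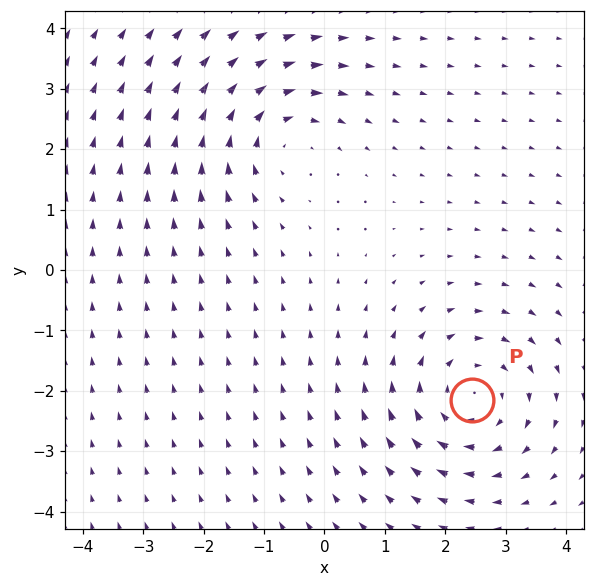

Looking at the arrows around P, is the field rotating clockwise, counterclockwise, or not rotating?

clockwise

Near P at (2.4, -2.1) the arrows circulate clockwise. The curl (z-component) there is about -4; negative curl means clockwise rotation.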